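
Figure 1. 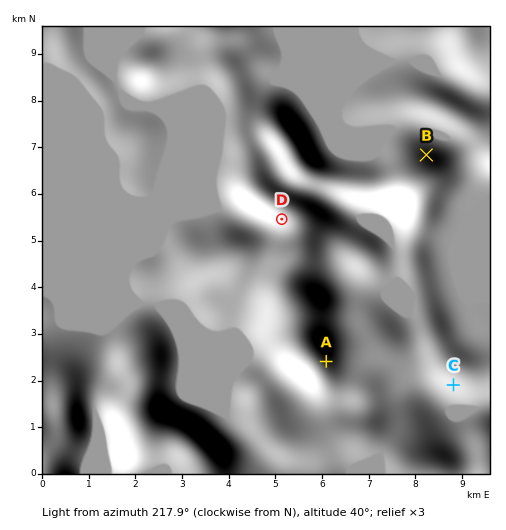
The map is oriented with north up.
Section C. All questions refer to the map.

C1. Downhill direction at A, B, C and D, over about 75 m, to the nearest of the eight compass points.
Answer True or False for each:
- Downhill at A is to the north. False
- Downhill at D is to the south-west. True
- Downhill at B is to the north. True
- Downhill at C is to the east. False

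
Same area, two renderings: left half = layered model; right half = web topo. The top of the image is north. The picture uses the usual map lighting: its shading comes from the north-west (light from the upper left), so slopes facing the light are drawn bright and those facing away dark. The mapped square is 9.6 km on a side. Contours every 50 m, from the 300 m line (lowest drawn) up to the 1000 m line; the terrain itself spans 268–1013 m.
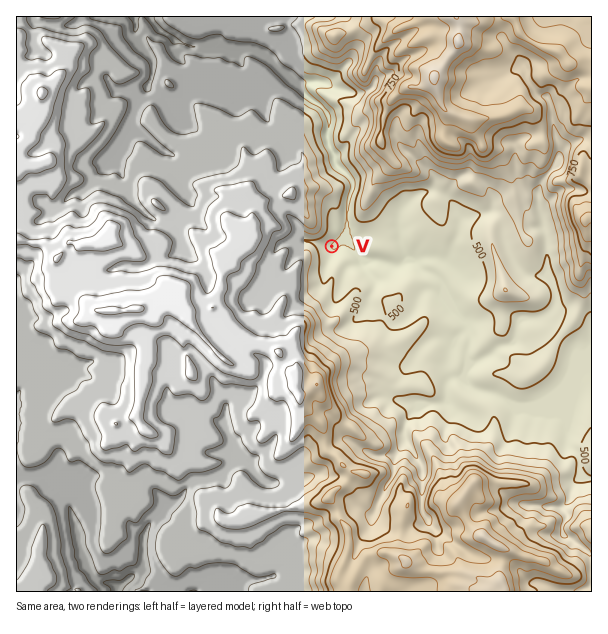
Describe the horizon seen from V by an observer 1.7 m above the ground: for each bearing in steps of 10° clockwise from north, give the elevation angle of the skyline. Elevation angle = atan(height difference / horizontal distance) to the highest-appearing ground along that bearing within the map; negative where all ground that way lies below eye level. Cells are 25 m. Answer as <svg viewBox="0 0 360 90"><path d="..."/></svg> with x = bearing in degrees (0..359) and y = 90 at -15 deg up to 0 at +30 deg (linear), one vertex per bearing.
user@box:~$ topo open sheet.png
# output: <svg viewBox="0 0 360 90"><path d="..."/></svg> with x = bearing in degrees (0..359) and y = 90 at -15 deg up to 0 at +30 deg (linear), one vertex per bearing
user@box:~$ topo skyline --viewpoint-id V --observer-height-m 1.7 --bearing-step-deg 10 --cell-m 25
<svg viewBox="0 0 360 90"><path d="M0 47l10 3 10-5 10-3 10 1 10 0 10 6 10 3 10-2 10 1 10 4 10-1 10-2 10-1 10-1 10-1 10-1 10-1 10-3 10-5 10-5 10 1 10 1 10-2 10-4 10-1 10 3 10-5 10 0 10 2 10 4 10-9 10-3 10 6 10 11 10 5"/></svg>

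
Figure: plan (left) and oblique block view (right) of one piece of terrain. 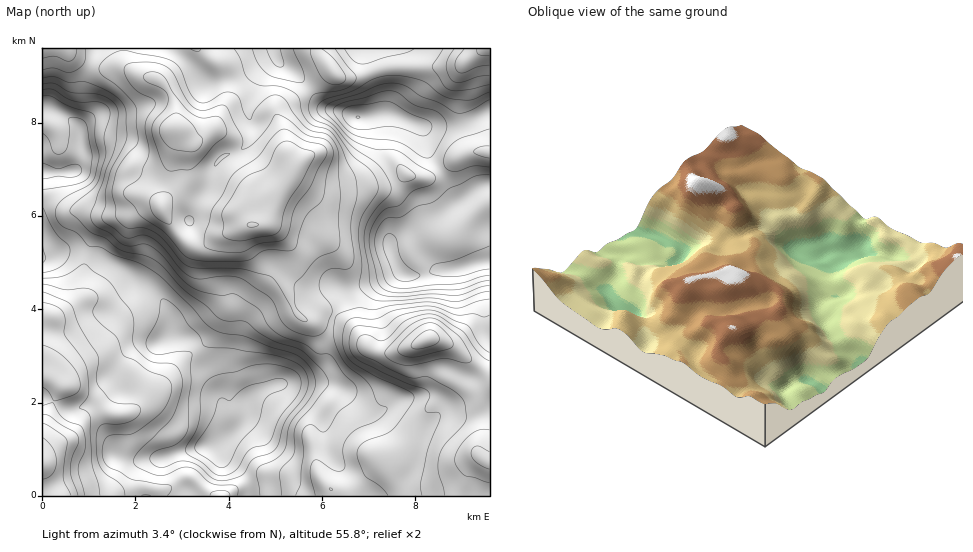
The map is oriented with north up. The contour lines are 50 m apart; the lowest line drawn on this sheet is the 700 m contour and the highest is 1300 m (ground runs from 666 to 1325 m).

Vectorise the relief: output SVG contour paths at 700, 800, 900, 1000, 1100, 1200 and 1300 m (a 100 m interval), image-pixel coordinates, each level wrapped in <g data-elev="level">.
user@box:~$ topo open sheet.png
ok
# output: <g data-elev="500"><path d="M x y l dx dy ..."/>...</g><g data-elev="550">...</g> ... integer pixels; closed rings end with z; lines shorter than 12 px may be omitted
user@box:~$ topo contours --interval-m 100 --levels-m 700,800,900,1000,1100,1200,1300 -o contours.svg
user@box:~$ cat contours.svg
<g data-elev="700"><path d="M220 468l-22-15-3-5 1-5 16-25 7-19 3-1 8 2 12-11 11-5 24-6 8 2 2 3-1 4-19 10-4 6-3 14-3 7-17 19-11 21-4 3z"/></g><g data-elev="800"><path d="M218 480l-7-3-12-11-8-4-12-1-13 6-6 0-6-2-4-5 1-4 4-4 18-6 7-5 6-7 3-9-1-23 3-19 1-30-9-2-27 3-7-3-3-6 1-7 11-19 2-17 3-3 7 3 9 8 9 15 11 11 6 10 27 2 49 9 18 8 5 4 3 7 1 9-2 8-21 28-6 22-3 6-6 4-17 6-8 13-4 4-14 4z"/><path d="M489 275l-32 9-26 1-24 3-13-1-6-3-3-4-9-28-1-10 2-13 9-10 16-2 15-11 16-4 16-13 24-12 16-2"/><path d="M43 207l11 24 14 14 2 5-2 9-6 7-9 4-10 3"/><path d="M423 157l-16-11-10-4-32-4-12-4-8-6-9-12-3-4 1-4 11-6 20-4 17-6 8-1 8 2 18 13 21 6 9 9 0 9-14 26-3 2z"/><path d="M43 133l6 7 5 12 4 2 3 0 5-4 2-6 2-13-1-12 4-2 8 2 4 2 2 5 5 30-2 17-5 7-12 5-30 4"/></g><g data-elev="900"><path d="M167 495l4-4 0-5-41-7-23-14-4-6-1-8 2-9 4-6 26-3 27-20 6-9 4-10 1-7-2-6-6-5-15-5-13-10-13-6-7-18-16-14-7-8 0-5 5-12-4-7-9-3-20 2-22-6"/><path d="M230 495l-2-3-7-2-9 2-2 3"/><path d="M489 285l-8 2-17 7-8 2-25-2-40 3-10-2-7-5-4-8-6-39 1-11 2-9 5-9 17-20 2-4 0-5-6-12-6-8-27-19-18-20-15-11-2-6 2-6 6-3 28-9 22-13 13-2 15 0 18 4 7 4 14 11 11 4 18 1 18-8"/><path d="M402 182l9-2 4-2 1-2-8-8-8-3-3 3 0 5 2 6z"/><path d="M489 146l-9 1-6 4 3 4 12 3"/><path d="M43 90l10 0 14 8 9 4 25 0 6 4 3 4 0 7-6 19 2 20-7 24-6 9-21 17-2 5 2 3 18 18 16 6 13 11 9 3 17 4 12 6 27 28 22 15 13 13 8 3 19 1 12 10 13 8 29 10 19 17 7 8 2 6 0 5-17 22-12 12-3 7-2 7 0 19-14 19 2 23"/><path d="M280 49l4 15-1 2-2 1-4-1-4-3-7-14"/><path d="M414 49l-10 4-42 11-9-4-9-11"/></g><g data-elev="1000"><path d="M100 495l-2-11-6-21-2-46-3-5-8-4 9-14-2-27-4-9-18-24 1-15-3-8-7-5-12-4"/><path d="M489 299l-11 2-20 7-30-6-35 3-19 5-16-2-16 4-6 4-2 10 0 10 2 9 5 12 7 10 20 16 9 20 9 4 1 2-2 5-7 6-22 9-9 9-4 10 2 17-3 5-7 1-16-10-3-1-3 1-2 5-1 7 5 22"/><path d="M43 78l10-1 15 5 14-1 7 2 24 11 7 6 5 7 1 6 1 25-18 37-4 16 1 14-4 12 2 5 21 16 5 0 13-3 10 4 12 10 16 21 11 7 9 2 28-3 14 3 28 19 3 6 7 15 7 9 15 6 9 2 6 0 8-6 6-19-2-7-10-14-1-6 2-7 4-5 5-3 18 0 4-3 1-4 1-8-3-29 6-28-1-19-21-41-7-7-15-4-6-5-5-8-2-13-3-5-15-8-21-1-11-5-5-7-5-15-6-10"/><path d="M311 49l1 9 11 21 9 5 10-1 4-4-3-7-10-14-11-9"/><path d="M454 49l-6 9-2 7 2 8 4 8 8 1 19-6 10 0"/></g><g data-elev="1100"><path d="M78 495l-6-17-2-8 2-13 6-14 0-7-4-4-13-7-11-9-7-2"/><path d="M489 352l-10-8-12-19-35-15-10 0-20 5-7 3-12 10-24-2-5 1-2 3-3 8 0 8 3 7 3 5 31 16 23 10 17 6 3 3 1 3-5 11 0 3 3 2 9 0 3 2-1 7-12 32-6 31 1 11"/><path d="M201 261l43 0 7-2 14-9 24 1 6-2 10-31 5-7 10-8 3-5 4-25 6-17-1-8-6-8-20-5-17-15-12-6-2 1-8 13-11 13-8 7-6 1 0-12-16-31-6-1-15 5-8-1-10-8-13-26-7-8-15-5-23 2-4 2-1 4 5 12 7 9 16 8 3 4 0 4-8 10-2 7 4 25-1 9-8 19-15 11-1 4 0 4 10 10 6 9 24 17 20 23 7 4z"/><path d="M187 225l-2-3 0-4 2-2 4 0 3 3-1 5-2 2z"/><path d="M215 166l-1-1 1-3 5-6 5-2 5 0z"/><path d="M43 58l11-2 12 5 5 0 4-4 2-8"/><path d="M477 49l2 5 10 2"/></g><g data-elev="1200"><path d="M43 479l5-2 5-4 3-11-3-13-10-11"/><path d="M489 430l-10 0-9 5-11 13-4 11 2 7 7 9 25 8"/><path d="M402 365l10 0 32-7 23 5 4-1 1-3-7-14-7-9-19-16-11-2-10 3-9 5-24 25 0 3 3 4z"/><path d="M231 240l13 1 28-6 7-3 8-27 16-26 11-22 0-5-12-4-12-6-7 0-7 6-9 19-18 8-7 5-20 33 2 12-1 10z"/><path d="M185 151l7 1 5-2 4-5 1-6-13-18-9-7-6-1-12 10-2 5 0 6 4 8 6 5z"/></g><g data-elev="1300"><path d="M413 348l9 1 13-4 4-5-1-4-6-6-7 1-12 10-2 5z"/></g>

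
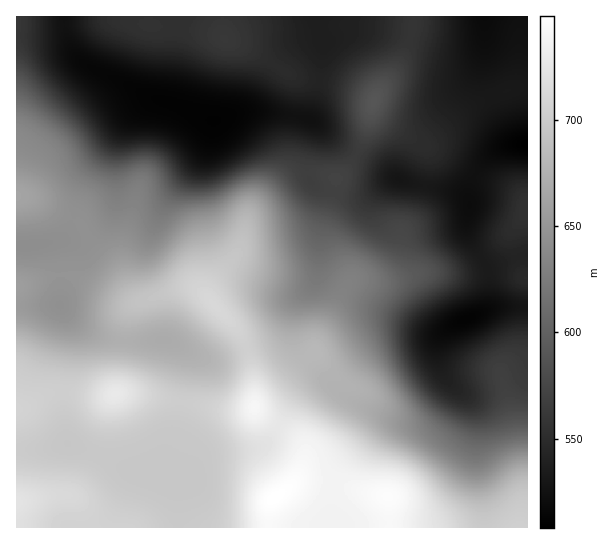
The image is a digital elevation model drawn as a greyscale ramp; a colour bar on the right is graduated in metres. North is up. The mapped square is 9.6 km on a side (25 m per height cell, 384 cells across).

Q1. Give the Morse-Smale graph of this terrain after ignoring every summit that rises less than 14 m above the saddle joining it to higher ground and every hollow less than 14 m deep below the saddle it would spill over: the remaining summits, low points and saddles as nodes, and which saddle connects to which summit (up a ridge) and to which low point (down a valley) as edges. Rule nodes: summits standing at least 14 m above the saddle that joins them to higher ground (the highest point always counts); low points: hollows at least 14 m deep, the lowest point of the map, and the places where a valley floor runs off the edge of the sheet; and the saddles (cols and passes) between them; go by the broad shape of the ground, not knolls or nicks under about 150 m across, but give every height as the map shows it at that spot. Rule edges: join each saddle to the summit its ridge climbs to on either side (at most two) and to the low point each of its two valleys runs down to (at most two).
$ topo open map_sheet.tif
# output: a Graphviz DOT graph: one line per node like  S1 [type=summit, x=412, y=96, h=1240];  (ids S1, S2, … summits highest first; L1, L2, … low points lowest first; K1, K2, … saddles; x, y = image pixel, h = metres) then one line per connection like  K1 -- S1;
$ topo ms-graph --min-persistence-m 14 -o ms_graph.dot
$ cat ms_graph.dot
graph terrain {
  S1 [type=summit, x=275, y=498, h=749];
  S2 [type=summit, x=115, y=394, h=728];
  S3 [type=summit, x=18, y=502, h=723];
  S4 [type=summit, x=18, y=197, h=664];
  S5 [type=summit, x=374, y=102, h=589];
  S6 [type=summit, x=225, y=38, h=561];
  S7 [type=summit, x=525, y=211, h=554];
  L1 [type=low, x=526, y=143, h=508];
  L2 [type=low, x=211, y=119, h=511];
  L3 [type=low, x=467, y=319, h=512];
  K1 [type=saddle, x=182, y=402, h=701];
  K2 [type=saddle, x=17, y=450, h=699];
  K3 [type=saddle, x=74, y=221, h=644];
  K4 [type=saddle, x=357, y=154, h=564];
  K5 [type=saddle, x=319, y=81, h=542];
  K6 [type=saddle, x=482, y=261, h=534];
  K7 [type=saddle, x=294, y=117, h=525];
  K8 [type=saddle, x=475, y=175, h=524];
  K1 -- S1;
  K1 -- S2;
  K1 -- L1;
  K2 -- S2;
  K2 -- S3;
  K2 -- L1;
  K3 -- S1;
  K3 -- S4;
  K3 -- L1;
  K3 -- L2;
  K4 -- S1;
  K4 -- S5;
  K4 -- L1;
  K4 -- L2;
  K5 -- S5;
  K5 -- S6;
  K5 -- L2;
  K6 -- S1;
  K6 -- S7;
  K6 -- L1;
  K6 -- L3;
  K7 -- S1;
  K7 -- S6;
  K7 -- L2;
  K8 -- S5;
  K8 -- S7;
  K8 -- L1;
}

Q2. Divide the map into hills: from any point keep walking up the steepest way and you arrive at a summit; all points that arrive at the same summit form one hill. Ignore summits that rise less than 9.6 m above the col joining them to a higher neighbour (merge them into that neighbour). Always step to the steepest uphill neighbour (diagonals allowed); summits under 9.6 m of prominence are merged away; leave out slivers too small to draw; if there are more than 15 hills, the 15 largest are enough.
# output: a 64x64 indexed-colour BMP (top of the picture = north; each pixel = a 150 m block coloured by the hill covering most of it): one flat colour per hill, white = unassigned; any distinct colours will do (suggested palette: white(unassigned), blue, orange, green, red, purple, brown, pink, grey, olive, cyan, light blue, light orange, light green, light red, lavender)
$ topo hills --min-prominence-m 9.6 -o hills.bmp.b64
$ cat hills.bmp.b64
<image width="64" height="64" href="data:image/bmp;base64,Qk12CAAAAAAAAHYAAAAoAAAAQAAAAEAAAAABAAQAAAAAAAAIAAATCwAAEwsAABAAAAAAAAAA////ALR3HwAOf/8ALKAsACgn1gC9Z5QAS1aMAMJ34wB/f38AIr28AM++FwDox64AeLv/AIrfmACWmP8A1bDFAHd3d3d3d3d3d3cRERERERERERERERERERERERERERERd3d3d3d3d3d3dxERERERERERERERERERERERERERERF3d3d3d3d3d3d3EREREREREREREREREREREREREREREXd3d3d3d3d3d3cRERERERERERERERERERERERERERERd3d3d3d3d3d3dxERERERERERERERERERERERERERERF3d3d3d3d3d3d3EREREREREREREREREREREREREREREXd3d3d3d3d3c2ZmERERERERERERERERERERERERERERd3d3d3d3czMzZmYRERERERERERERERERERERERERERF3d3d3d3czMzM2ZmEREREREREREREREREREREREREREXd3d3dzMzMzMzZmZmYRERERERERERERERERERERERERMzMzMzMzMzMzNmZmZmZmYREREREREREREREREREREREzMzMzMzMzMzMzZmZmZmZmERERERERERERERERERERETMzMzMzMzMzMzNmZmZmZmZhERERERERERERERERERERMzMzMzMzMzMzM2ZmZmZmZmEREREREREREREREREREREzMzMzMzMzMzMzNmZmZmZmZhERERERERERERERERERETMzMzMzMzMzMzM2ZmZmZmZmERERERERERERERERERERMzMzMzMzMzMzMzZmZmZmZmZhEREREREREREREREREREzMzMzMzMzMzMzNmZmZmZmZmYRERERERERERERERERETMzMzMzMzMzMzM2ZmZmZmZmZmYRERERERERERERERERMzMzMzMzMzMzMzZmZmZmZmZmZhEREREREREREREREREzMzMzMzMzMzMzNmZmZmZmZmZhERERERERERERERERETMzMzMzMzMzMzM2YRFmZmZmZhERERERERERERERERERMzMzMzMzMzMzMzEREREWZmZhEREREREREREREREREREzMzMzMzMxEREREREREREWZmERERERERERERERERERETMzMzMxEREREREREREREREWYRERERERERERERERERERMzMzMxERERERERERERERERZhEREREREREREREREREREzMzMxEREREREREREREREREWERERERERERERERERERETMzMxERERERERERERERERERYRERERERERERERERGBEREREREREREREREREREREREREREREREREREREREREYiIgRERERERERERERERERERERERERERERERERERERERiIiBERERERERERERERERERERERERERERERERERERERGIiIEREREREREREREREREREREREREREREREREREREREYiIgRERERERERERERERERERERERERERERERERERERERiIiBERERERERERERERERERERERERERERERERERERERiIiIERERERERERERERERERERERERERERERERERERERGIiIhVURERERERERERERERERERERERERERERERERERGIiIiFVVVREREREREREREREREREREREREREREREREREYiIiIVVVVUREREREREREREREREREREREREREREREREYiIiIhVVVVRERERERERERERERERERERERERERERERERiIiIiFVVVVEREREREREREREREREREREREREREREREREYiIiIVVVVVRERERERERERERERERERERERERERERERERiIiIhVVVVVERERERERERERERERERERERERERERERERKIiIiFVVVVVRERERERERERERERERERERERERERERIiIoiIiIVVVVVVERERERERERERERERERERERERERIiIiIiiIiIhVVVVVVRERERERERERERERERERERERESIiIiIiIoiIiFVVVVVVERERERERERERERERERERERESIiIiIiIiiIiIVVVVVVVREREREREREREREREREREREiIiIiIiIiIoiIhVVVVVVVURERERERERERERERERERIiIiIiIiIiIiIoiFVVVVVVVRERERERERERERERERERIiIiIiIiIiIiIiIRVVVVVVVVURERERERERERERERERIiIiIiIiIiIiIiIhFVVVVVVVVRERERERERERERERERIiIiIiIiIiIiIiIhEVVVVVVVVVURERERFERBERERFEIiIiIiIiIiIiIiIiERVVVVVVVVVVERERREREREREREQiIiIiIiIiIiIiIiERFVVVVVVVVVVVFERERERERERERCIiIiIiIiIiIiIiIREVVVVVVVVVVUREREREREREREREQiIiIiIiIiIiIiIRERVVVVVVVVVURERERERERERERERCIiIiIiIiIiIiIhERFVVVVVVVVEREREREREREREREREIiIiIiIiIiIiIiEREVVVVVVUREREREREREREREREREQiIiIiIiIiIiIiIRERVVVVVURERERERERERERERERERCIiIiIiIiIiIiIRERFVVVVUREREREREREREREREREREIiIiIiIiIiIiIhEREVVVVVRERERERERERERERERERERCIiIiIiIiIRESERERVVERRERERERERERERERERERERBEiIiIiIRERERERERERERFEREREREREREREREREREREEREREREREREREREREREREUREREREREREREREREREREQRERERERERERERERER"/>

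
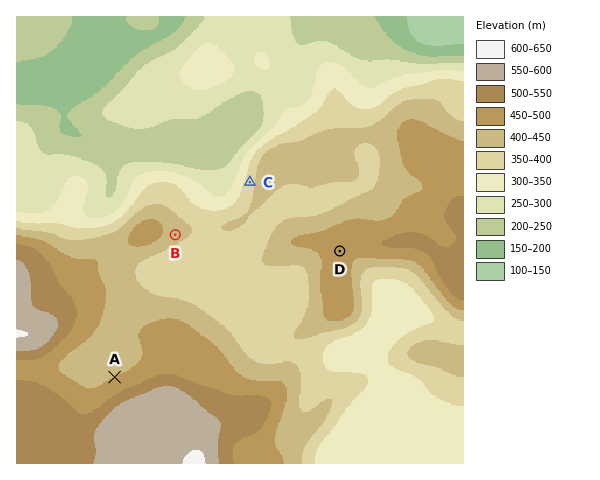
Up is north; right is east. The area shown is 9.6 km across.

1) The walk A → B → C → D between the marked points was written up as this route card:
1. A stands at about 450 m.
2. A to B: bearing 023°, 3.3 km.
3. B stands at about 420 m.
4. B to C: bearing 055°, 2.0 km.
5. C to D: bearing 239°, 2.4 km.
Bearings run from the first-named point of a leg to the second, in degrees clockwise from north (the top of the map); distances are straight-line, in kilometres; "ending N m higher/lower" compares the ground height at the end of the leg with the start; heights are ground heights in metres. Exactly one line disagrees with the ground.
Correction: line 5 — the bearing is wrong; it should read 127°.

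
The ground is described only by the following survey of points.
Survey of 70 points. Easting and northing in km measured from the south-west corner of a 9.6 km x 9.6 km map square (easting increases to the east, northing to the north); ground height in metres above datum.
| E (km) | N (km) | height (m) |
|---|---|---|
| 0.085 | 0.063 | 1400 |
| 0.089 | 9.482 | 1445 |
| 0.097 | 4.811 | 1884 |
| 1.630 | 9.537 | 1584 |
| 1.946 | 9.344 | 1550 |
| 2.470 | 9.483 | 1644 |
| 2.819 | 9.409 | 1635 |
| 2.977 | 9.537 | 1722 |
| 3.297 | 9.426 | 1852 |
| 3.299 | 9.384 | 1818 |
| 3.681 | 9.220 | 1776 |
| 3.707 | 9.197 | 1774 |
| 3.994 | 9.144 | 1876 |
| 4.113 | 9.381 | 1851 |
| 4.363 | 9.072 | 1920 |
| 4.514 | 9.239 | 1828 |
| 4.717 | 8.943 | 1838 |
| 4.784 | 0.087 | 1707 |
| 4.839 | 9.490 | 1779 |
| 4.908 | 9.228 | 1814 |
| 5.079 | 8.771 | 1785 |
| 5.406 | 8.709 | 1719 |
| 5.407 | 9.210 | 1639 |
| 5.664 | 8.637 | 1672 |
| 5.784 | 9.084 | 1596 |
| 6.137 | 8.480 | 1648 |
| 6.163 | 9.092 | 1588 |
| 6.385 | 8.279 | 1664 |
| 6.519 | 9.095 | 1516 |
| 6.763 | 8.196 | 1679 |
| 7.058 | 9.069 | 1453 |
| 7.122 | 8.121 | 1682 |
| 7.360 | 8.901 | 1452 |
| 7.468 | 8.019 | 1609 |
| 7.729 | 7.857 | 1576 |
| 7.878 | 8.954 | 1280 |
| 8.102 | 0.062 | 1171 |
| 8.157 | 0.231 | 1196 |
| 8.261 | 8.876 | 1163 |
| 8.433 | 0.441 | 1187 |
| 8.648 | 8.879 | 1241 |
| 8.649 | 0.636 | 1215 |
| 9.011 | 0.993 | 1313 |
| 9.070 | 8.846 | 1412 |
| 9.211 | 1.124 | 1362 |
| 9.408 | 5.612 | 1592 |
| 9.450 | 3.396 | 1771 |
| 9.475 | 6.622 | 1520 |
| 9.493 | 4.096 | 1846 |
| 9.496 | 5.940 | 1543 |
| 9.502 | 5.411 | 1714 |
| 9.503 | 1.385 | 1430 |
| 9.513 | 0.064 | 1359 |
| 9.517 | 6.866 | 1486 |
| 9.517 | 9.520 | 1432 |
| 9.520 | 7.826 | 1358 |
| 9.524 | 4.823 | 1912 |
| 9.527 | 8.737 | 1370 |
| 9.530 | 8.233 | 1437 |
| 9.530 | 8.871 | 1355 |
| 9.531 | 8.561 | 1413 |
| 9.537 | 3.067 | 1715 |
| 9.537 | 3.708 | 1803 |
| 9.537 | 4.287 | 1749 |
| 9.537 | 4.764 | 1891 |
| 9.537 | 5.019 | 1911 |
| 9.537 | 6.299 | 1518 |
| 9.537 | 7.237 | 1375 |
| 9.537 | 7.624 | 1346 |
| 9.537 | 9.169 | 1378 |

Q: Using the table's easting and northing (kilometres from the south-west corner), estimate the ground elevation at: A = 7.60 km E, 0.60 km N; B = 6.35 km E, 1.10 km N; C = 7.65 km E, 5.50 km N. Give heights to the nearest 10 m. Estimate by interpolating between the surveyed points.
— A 1280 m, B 1790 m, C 1880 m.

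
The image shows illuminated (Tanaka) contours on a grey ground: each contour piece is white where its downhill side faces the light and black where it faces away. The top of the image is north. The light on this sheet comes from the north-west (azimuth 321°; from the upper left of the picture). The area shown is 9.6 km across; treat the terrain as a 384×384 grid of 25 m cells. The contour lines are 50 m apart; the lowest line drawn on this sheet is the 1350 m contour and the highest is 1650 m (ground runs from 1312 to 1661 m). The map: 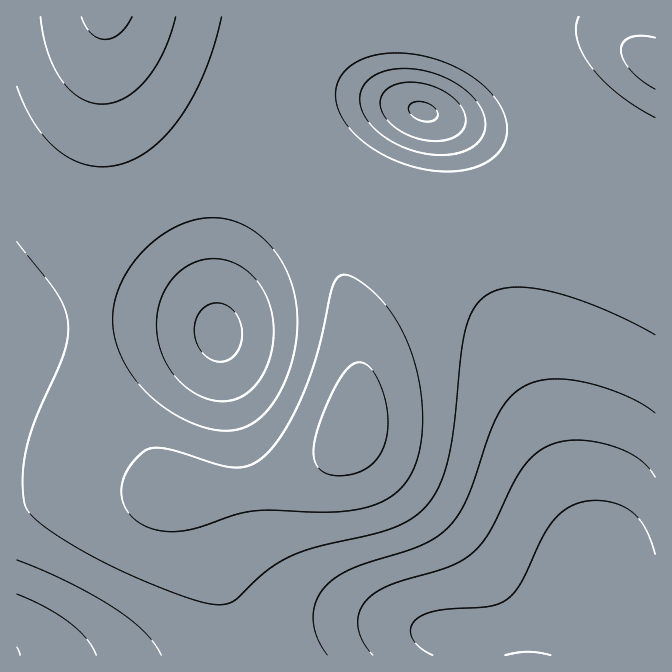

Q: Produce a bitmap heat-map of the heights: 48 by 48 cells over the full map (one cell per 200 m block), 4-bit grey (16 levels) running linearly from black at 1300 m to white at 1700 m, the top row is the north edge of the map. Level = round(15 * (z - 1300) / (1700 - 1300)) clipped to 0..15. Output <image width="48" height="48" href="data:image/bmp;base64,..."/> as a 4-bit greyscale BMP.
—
<image width="48" height="48" href="data:image/bmp;base64,Qk32BAAAAAAAAHYAAAAoAAAAMAAAADAAAAABAAQAAAAAAIAEAAATCwAAEwsAABAAAAAAAAAAAAAAABEREQAiIiIAMzMzAERERABVVVUAZmZmAHd3dwCIiIgAmZmZAKqqqgC7u7sAzMzMAN3d3QDu7u4A////ACIzNERVZmd3d3d2ZVRDMiIiIiIiIhERESIzREVVZmd3d3dmZVQzIiERIiIiERERETM0RFVWZnd3d3dmZUQzIiIiIiIhERERETNERVZmd3d3d3dmZUQzMiIiIiIhEREREURFVWZ3d4iIh3d2ZVRDMzIiIiIhEREAEUVVZmd3iIiIiHd2ZlVERDMzMiIhEREAEVZmZ3eIiIiIiId3ZmVVVERDMyIiEREREWZ3d4iImZmYiIiHd3ZmVVVEQzIiEREREnd3iImZmZmZmIiIiHd3ZmVUQzMiEREREneIiJmZmZmZmZmZiIiId3ZVRDMiIRERIniIiZmaqqqpmZmZmZmZiHdlVEMyIiESIniIiZmaqqqqqqqqqqqpmIdmVEMyIiIiI3iIiZmqqqqqqqqqu7uqqYh2VUQzIiIiM4iIiZmaqqqqqqqru7u7qZh2ZUQzMzMzNHiIiZmaqqqZmaqrvMy7qph3ZVRDMzMzRHiIiJmZmZmZmZqrvMzLupiHZVREQzNERHiIiImZmYiIiJmrvMzLupmHZlVERERERXiIiIiZiId3d4mavMzLupmHZlVURERVVXeIiIiIh3dmZ3iau8zLupmHdmVVVVVVVneIiIiId2ZVVneJq8zLupmHdmZVVVVWZnd4iIiHdmVVVWeJq7zLupmHdmZmZmZmZnd4iIh3ZlRERVZ5q7u7qpiHd2ZmZmZmd3d3iIh3ZVRERFZ4mru7qpiHd3ZmZmZ3d3d3iId2ZUQzRFZ4mru6qZiId3d3d3d3d3d3iId2ZUQzRFZ4mqqqqZiId3d3d3d3eHd3iId2ZURDRFZ4mqqqmZiId3d3d3d4iHd4iId2ZVRERVZ4maqpmYiIh3d3d3iIiHd4iIh3ZVREVWZ4maqZmYiIiHd4iIiIiHeIiIh3ZlVVVWeImZmZmIiIiIiIiIiIiHiIiIiHdmZVZneImZmZmIiIiIiIiIiIiIiIiIiId2ZmZ3iJmZmZiIiIiIiIiIiIiYiIiIiIh3d3d4iJmZmYiIiIiIiIiIiImYiIiIiIiId3eIiJmZmIiIiIiIiIiIiZmYiIiIiIiIiIiIiJmIiIiIiIiIiIiImZmYiImZmZmIiIiIiIiIiIiIiIiIiIiZmZmYiZmZmZmYiIiIiIiIiIiIiIiIiImZmZmYmZmZmZmZiIiIiIiIiIiHd3iIiZmZmZmZmZqqqpmZmIiIiIiIiIdmZmd4iZmZmZmZmaqqqqmZmYiIiIiIh2VURFZniZmZmZmZmqqqqqqZmYiIiIiIdlQzM0VniZmZmZmZqqu7u6qpmZiIiIiHZUMiI0VniZmZmZmZqru7u7qqmZiIiIiHZUMiI0V4iZmZmZqqq7vMy7uqmZmIiIiHZUMzRFeImZmZmaq6q7zMzLu6qZmIiIiHdlVVVniJmZmZmqvKu8zNzMu6qZmYiIiId3ZneImZmZmZqrzau8zd3cy6qZmYiIiIiIiIiJmZmZmZq7zKvM3d3cy7qpmZiIiIiIiJmZmZmZmaqru6vM3d3dy7qpmZiIiIiImZmZmZmZmZqqqg=="/>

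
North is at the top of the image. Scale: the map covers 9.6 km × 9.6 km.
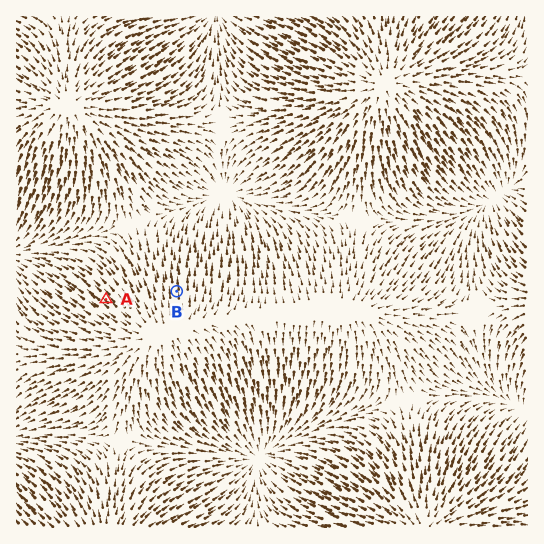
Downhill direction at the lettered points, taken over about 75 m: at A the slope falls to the NW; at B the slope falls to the N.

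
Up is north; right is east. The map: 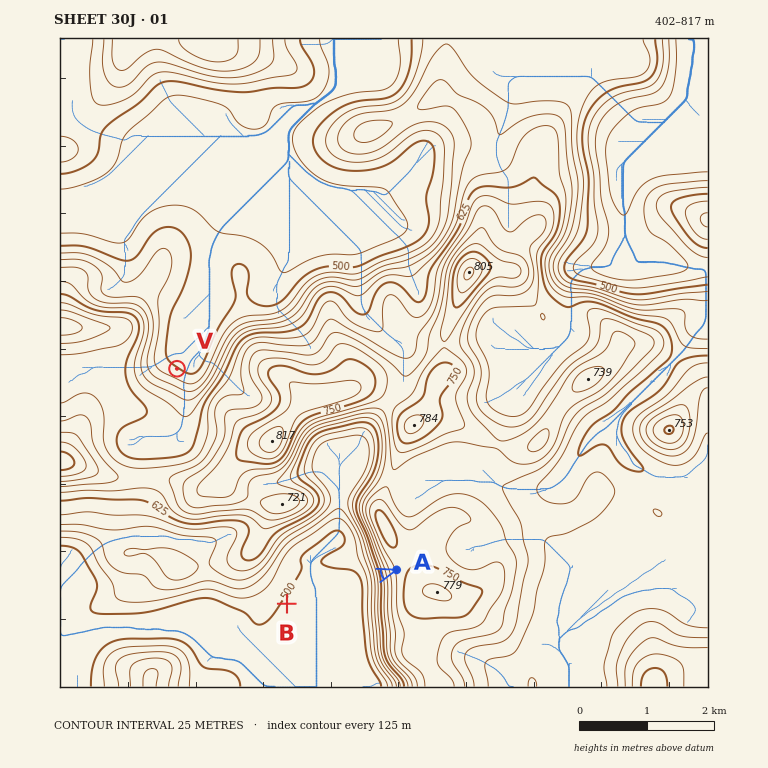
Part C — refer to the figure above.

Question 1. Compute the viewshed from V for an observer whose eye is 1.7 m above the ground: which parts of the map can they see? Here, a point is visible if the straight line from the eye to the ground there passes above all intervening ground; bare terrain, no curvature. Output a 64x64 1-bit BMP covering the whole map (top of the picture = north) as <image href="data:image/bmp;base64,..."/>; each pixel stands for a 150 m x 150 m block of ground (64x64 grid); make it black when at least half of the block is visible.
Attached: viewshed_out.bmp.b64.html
<image width="64" height="64" href="data:image/bmp;base64,Qk0+AgAAAAAAAD4AAAAoAAAAQAAAAEAAAAABAAEAAAAAAAACAAATCwAAEwsAAAIAAAAAAAAA////AAAAAAAAAAAAAAAAAAAAAAAAAAAAAAAAAAAAAAAAAAAAAAAAAAAAAAAAAAAAAAAAAAAAAAAAAAAAAAAAAAAAAAAAAAAAAAAAAAAAAAAAAAAAAAAAAAAAAAAAAAAAAAAAAAAAAAAAAAAAAAAAAAAAAAAAAAAAAAAAAAAAAAAAAAAAAAAAAAAAAAAAAAAAAAAAAAAAAAAAAAAAAAAAAAAAAAAAAAAAAAAAAAAAAAAAAAAAAAAAAAAAAAAAAAAAAAAAAAAAAAAAAAAAAAAAAAAAAAAAAAAAAAAAAAAAAAAABgAAAAAAAAAPAAAAAAAAAP8AAAAAAAAB/4AAAAAAAAH/4AAAAAAAAf/gAAAAAAAB/+AAAAAAAAH/wAAAAAAAAf+AAAAAAAAAf4AAAAAAAAB/gAAAAAAAAH/AAAAAAAAAf8AAAAAAAAA/wAAAAAAAAB+AAAAAAAAAAwAAAAAAAAAAAAAAAAAAAAAAAAAAAAAAAAAAAAAAAAAAAAAAAAAAAAAAAAAAAAAAAAAAAAAAAAAAAAAAAAAAAAAAAAAAAAAAAEAeAAAAAAAAYH+AAAAAAABwf8AAAAAAAHB/4AAAAAAAeAA8AAAAAAB8AD8AAAAAAPwAHgAAAAAB/wAAAAAAAAP/gAAAAAAAD/8AAAAAAAAf/AAAAAAAAD/gAAAAAAAAfAAAAAAAAA=="/>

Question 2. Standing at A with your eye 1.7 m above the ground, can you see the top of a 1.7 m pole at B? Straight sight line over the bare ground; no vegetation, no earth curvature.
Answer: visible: true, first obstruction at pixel None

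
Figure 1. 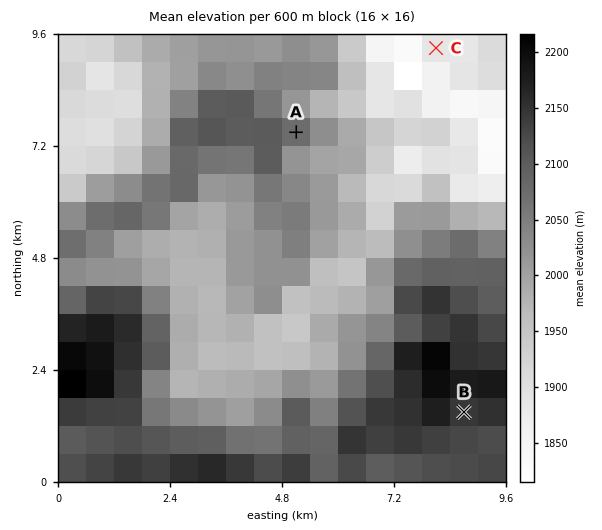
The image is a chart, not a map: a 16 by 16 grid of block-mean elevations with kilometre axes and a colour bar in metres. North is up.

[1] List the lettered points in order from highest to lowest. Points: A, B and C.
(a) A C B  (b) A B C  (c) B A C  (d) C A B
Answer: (c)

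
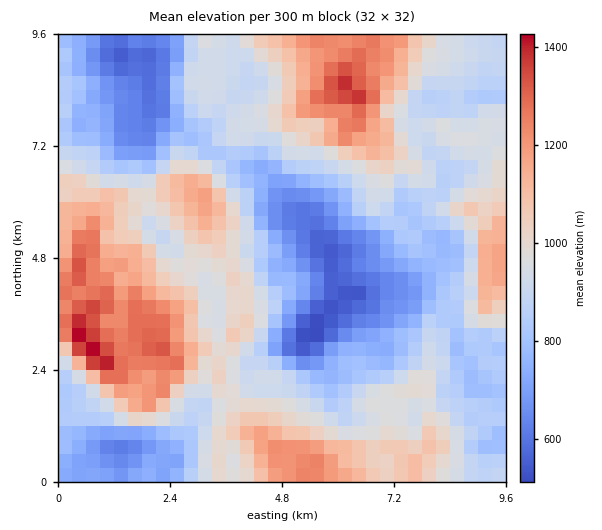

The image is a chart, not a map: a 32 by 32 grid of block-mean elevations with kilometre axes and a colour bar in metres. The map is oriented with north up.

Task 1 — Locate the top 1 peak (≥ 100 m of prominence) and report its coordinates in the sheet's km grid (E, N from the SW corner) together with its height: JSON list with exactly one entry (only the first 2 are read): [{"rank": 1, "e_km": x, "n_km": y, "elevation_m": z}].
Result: [{"rank": 1, "e_km": 0.79, "n_km": 2.66, "elevation_m": 1473}]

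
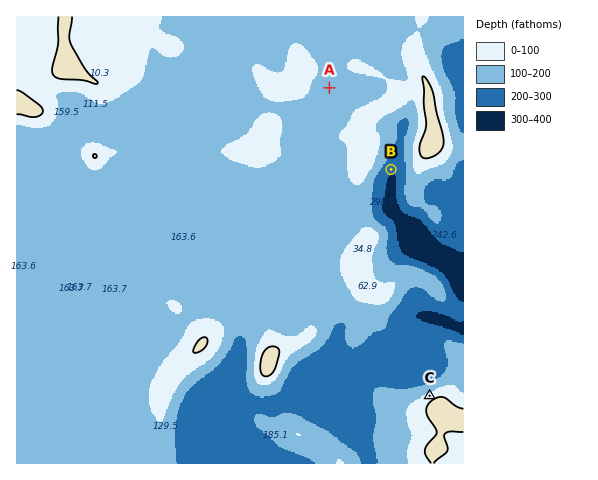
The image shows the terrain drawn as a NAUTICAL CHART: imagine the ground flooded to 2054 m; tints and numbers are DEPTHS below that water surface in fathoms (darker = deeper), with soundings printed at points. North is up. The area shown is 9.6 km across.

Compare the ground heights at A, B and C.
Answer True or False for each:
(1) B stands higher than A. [False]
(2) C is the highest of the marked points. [True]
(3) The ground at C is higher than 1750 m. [True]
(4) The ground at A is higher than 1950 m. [False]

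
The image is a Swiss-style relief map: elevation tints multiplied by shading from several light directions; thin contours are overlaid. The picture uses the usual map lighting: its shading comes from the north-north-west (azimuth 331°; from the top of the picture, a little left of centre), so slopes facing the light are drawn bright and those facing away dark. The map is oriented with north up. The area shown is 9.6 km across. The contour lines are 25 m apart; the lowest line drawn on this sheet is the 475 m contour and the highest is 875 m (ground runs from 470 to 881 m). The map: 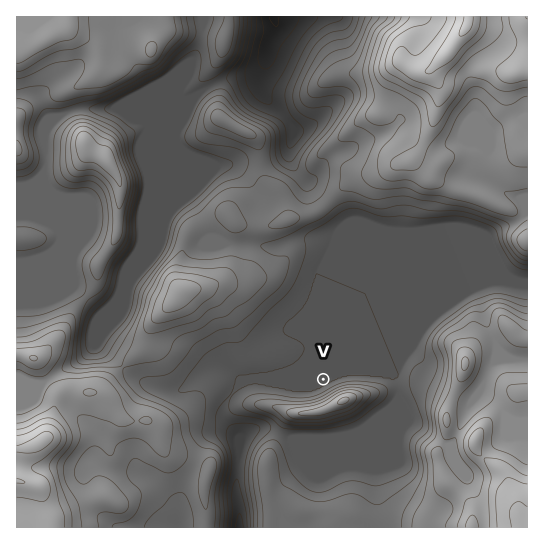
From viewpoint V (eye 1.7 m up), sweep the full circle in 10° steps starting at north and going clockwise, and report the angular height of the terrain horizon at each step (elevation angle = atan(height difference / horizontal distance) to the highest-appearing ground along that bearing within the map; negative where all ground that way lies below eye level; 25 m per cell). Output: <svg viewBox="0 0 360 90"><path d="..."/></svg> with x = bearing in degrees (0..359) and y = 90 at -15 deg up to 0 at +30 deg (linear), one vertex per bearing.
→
<svg viewBox="0 0 360 90"><path d="M0 58l10-1 10-2 10 1 10 1 10 1 10 0 10-2 10-3 10 0 10-3 10-10 10-8 10-4 10-2 10 0 10 2 10 2 10 2 10 2 10 3 10 2 10 4 10 4 10 4 10 4 10 0 10 1 10 1 10-2 10-1 10 0 10 1 10 1 10 1 10 0"/></svg>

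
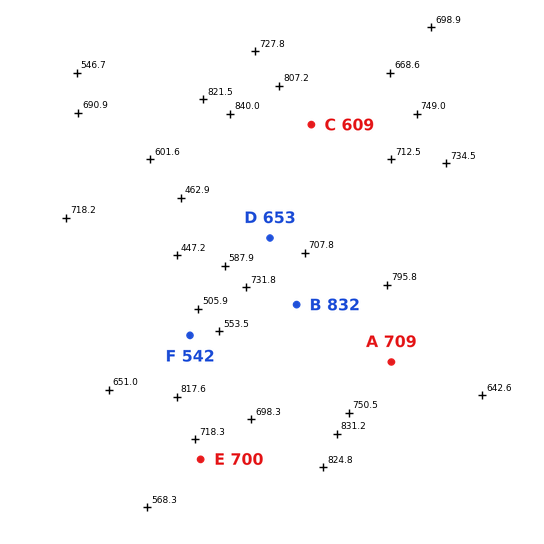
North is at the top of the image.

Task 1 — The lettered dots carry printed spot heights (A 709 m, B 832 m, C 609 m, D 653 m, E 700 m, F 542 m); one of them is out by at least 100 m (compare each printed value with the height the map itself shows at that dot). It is C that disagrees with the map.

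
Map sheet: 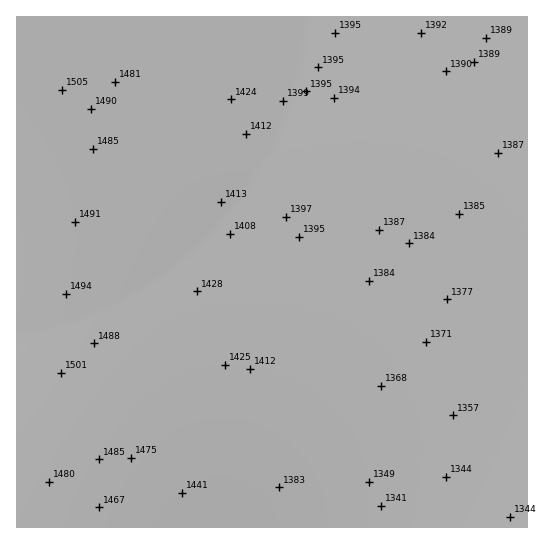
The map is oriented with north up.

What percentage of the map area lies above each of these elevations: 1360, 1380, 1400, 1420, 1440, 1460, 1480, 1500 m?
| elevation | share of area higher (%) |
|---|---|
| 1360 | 92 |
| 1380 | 80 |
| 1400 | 50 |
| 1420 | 41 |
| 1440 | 33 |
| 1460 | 26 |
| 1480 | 17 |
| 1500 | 6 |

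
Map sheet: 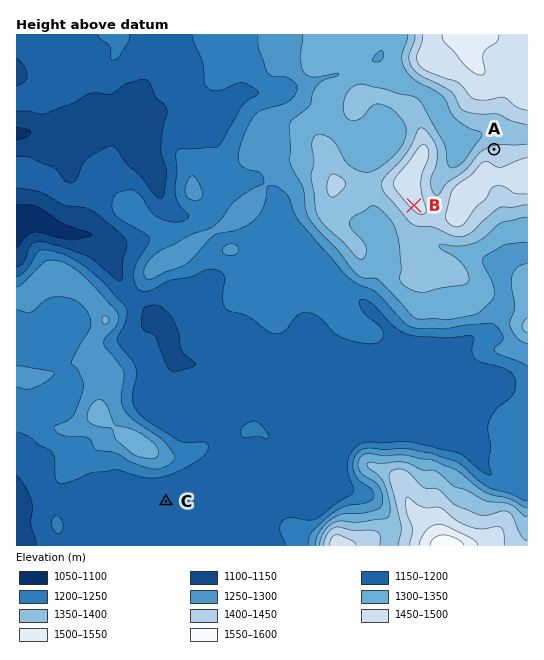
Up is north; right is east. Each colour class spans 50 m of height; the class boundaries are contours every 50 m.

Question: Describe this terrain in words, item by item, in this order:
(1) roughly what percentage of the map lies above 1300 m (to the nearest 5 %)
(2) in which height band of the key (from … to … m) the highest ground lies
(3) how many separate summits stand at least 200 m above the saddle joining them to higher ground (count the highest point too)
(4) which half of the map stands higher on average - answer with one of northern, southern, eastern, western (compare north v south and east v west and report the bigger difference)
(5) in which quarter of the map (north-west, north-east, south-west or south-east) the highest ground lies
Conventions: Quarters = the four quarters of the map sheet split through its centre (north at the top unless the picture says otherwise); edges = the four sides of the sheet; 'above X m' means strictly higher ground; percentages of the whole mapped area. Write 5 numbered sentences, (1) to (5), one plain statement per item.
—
(1) Ground above 1300 m makes up about 25 % of the sheet.
(2) Between 1550 and 1600 m: that is the band holding the highest ground.
(3) 2 summits rise at least 200 m above their surroundings.
(4) The eastern half stands higher on average than the western half.
(5) The highest ground is in the south-east quarter.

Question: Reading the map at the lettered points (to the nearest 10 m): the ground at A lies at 1410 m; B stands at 1460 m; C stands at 1170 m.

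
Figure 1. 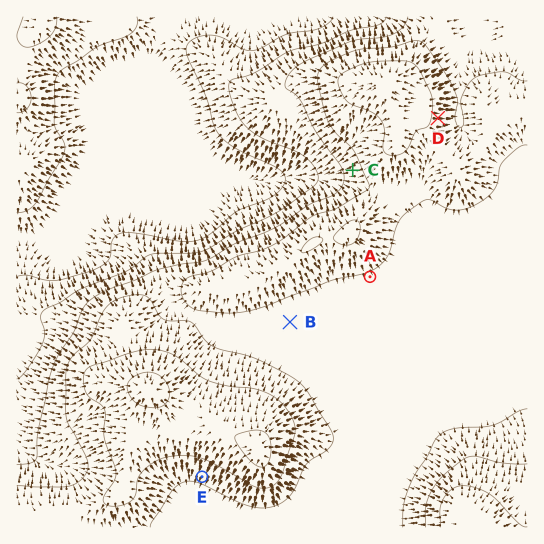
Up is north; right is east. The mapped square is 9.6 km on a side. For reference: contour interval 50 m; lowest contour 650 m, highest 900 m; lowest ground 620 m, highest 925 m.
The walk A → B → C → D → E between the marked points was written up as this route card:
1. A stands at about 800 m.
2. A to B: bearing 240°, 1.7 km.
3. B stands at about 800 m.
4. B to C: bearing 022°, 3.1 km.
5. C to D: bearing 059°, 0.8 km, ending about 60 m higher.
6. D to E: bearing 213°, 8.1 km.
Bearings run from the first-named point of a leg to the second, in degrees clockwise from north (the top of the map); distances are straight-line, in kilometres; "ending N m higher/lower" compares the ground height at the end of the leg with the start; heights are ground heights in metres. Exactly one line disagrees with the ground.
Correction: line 5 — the distance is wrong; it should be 1.9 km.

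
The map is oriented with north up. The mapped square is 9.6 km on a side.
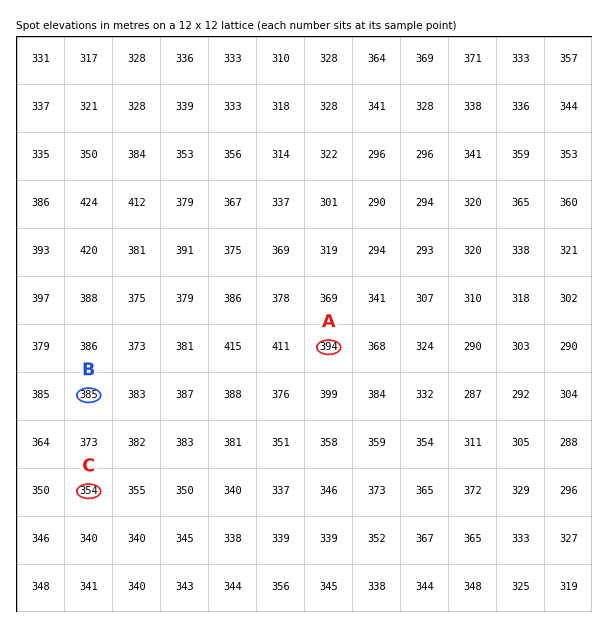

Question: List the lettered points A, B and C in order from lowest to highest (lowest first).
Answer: ["C", "B", "A"]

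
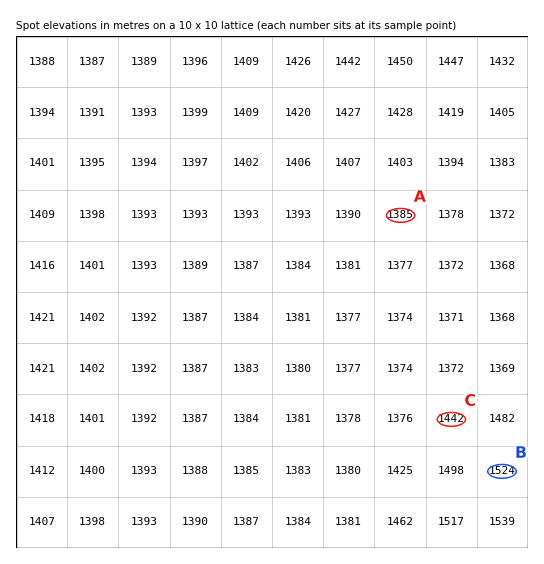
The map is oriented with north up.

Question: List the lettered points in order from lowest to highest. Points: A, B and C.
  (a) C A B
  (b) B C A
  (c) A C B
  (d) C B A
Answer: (c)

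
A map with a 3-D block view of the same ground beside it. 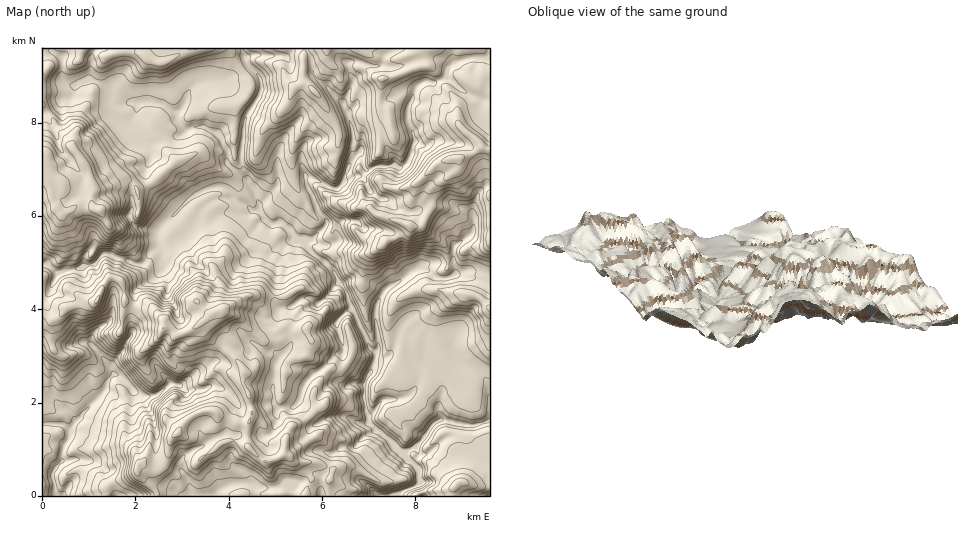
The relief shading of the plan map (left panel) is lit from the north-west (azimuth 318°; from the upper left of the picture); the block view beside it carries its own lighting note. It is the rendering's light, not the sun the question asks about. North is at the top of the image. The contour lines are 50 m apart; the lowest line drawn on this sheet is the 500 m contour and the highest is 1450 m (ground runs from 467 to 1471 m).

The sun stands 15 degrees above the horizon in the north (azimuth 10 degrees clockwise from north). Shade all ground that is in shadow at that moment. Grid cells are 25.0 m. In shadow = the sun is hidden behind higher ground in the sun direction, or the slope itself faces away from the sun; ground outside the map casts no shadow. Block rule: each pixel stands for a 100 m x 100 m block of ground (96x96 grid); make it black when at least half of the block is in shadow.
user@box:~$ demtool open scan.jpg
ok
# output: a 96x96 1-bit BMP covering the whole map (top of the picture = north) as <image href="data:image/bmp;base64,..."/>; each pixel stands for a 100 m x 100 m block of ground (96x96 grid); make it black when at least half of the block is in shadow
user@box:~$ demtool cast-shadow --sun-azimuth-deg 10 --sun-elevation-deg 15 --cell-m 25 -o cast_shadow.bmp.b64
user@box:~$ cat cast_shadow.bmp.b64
<image width="96" height="96" href="data:image/bmp;base64,Qk2+BAAAAAAAAD4AAAAoAAAAYAAAAGAAAAABAAEAAAAAAIAEAAATCwAAEwsAAAIAAAAAAAAA////AAAAAAAYQf8BwB+ACD/8fv8cAf8B4H/8AAf+AH8cAPxB8H/+CA//MCAGAHnz/P//AB4AeAACADJz////ABgAYAAAAAAP////gAAAwAAgA8AO/v//wAAAwAAmMOAOP/48AAABgAAH+OAPH/wAAAAOAAAACAAPh/gAPAAeYAAAAAAfw+AAfMA/EAAAAAAfwAAAMcB/gAAAAAAMGAAAAAD9wAAAAABADAAAAAH44AAAAABAAAAAAAHx8Bj8AABAMAAAcBPAMf74AAAAeAAAPHOAP/9AAAAAOAAAH+YAF+DwAD8AAAAAD8cABgD5DH8AADAwAAeADAD5jn/AAHAAAAfwAAD9n3/jAPAAAAD8AAD933//4eAAAABAAAD/z////8AAAPAAAAD/z///34AAg/gAAAD/7///7wAAw/AAAAD/////5gAA4AwAAAL/////8AAB8AQAAAf/////+YAD8AQAAAf//////4AACAAAAAfg//f//gAAGAAAAAeH/+P//AAAAAeAAMaf/+H//gIAAAeAAeb//+Dv/wwAAA+AA/7///Bjz5gAAI+AB///+D4AD/AAAJ+AB/9//DwAB/AAAh+YD/8f/j8AA+AABz+eP/8H/wcCAcAABz+///8H/wAAAAAAA/////8AOQAEAAAYAH////wAAQAMAAYfcH///vwAAwAAAAwH8P///wgAA4AAAAAD4P//fAAAA4AAAAAAAf//AABgA4AAAAAAA///gAZwQAAAAAAAA////k5/+AAAAAAAA/////7//AAAAAAAB///+P///zAAIAAAD////P////gAAAAAH////v////AAAAAAPc///v////AAAAAAJ+H//x////AAAAAAD/h//YH//+AAAAAAP/wf+8D+/+AAAAAB//8/9+D//8gAAAAD////7/D//B4AAAAMP//+D/D9/B8AAABcH//4D+zj+B8AAAD4H/+AD/xh+OHgAACAH/4AD/6AAHDwAAAAP/wCB/6AABD8ABwAPgB4B/4AABD/AB4AOAD8j/4AABD/wB4AcAH/3/wAAAH//B+AfgP/7/4AAAD//x+A/wOA5/4AAAAn/x+A/wMAc/4AAAAP/x+A/xAAMMIAAAAO/H8A/RcADAYAAAAEeN5g/Af4AAcAAAAAINxh4EP8AAcCAAAAAABx4AH8AA8GAAAAAIDzwBw4AAcMAAAAAYDxgBwwAAAAAAAAAYD5wBwwYfAAAAAAAAD5+BwA//AAAAAABgD9+DwBj+AAAAAAHgD8eDwBh8AAAAAD/wB+QDQBggAAAAAA/gA/4DABAAAAAAAAEBAf8GAAAACAAAAAABgD8EAAAAAAAA/AABgB8OAAAAAAAB/gAAgB8YYAAAAAAB/wAAQB44cBAAAAAD//AAEBx4//gAAHD///wAOAD6//4GAHn///4AOAHj//+MAvn///+AOAHjof+IA//////AfAHngD+AAH/////AfALHgAYAABz/8//g8AOP8gAAAAE/wH/xgAYf4AAPAIYPAB/x/4YfgAHP4IAAAAPh/4IeAACAw="/>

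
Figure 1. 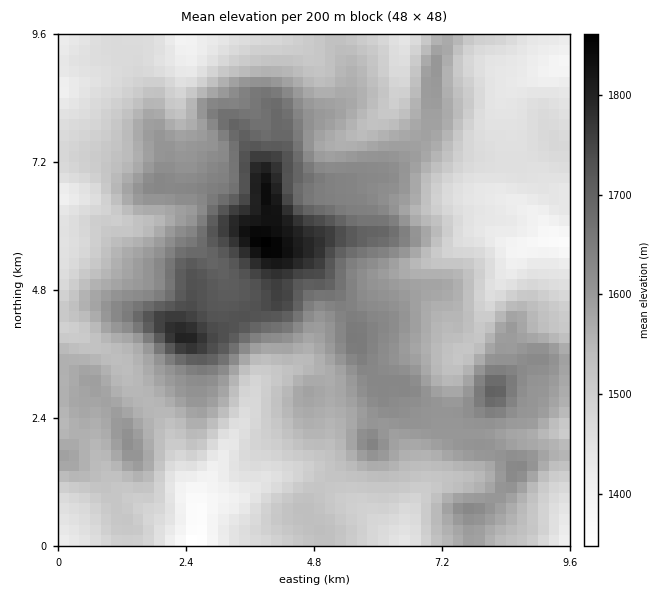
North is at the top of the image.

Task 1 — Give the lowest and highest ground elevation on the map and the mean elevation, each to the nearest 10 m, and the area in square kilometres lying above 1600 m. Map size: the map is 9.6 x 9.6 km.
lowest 1340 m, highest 1860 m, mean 1560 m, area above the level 27.5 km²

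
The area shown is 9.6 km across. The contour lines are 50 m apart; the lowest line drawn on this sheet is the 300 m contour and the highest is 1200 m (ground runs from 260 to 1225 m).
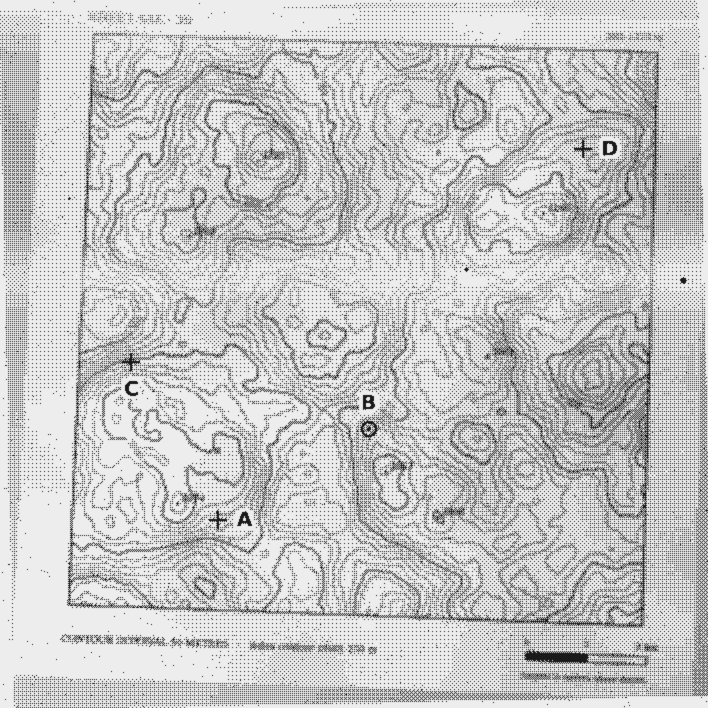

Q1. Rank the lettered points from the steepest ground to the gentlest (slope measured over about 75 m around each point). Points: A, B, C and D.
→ C B A D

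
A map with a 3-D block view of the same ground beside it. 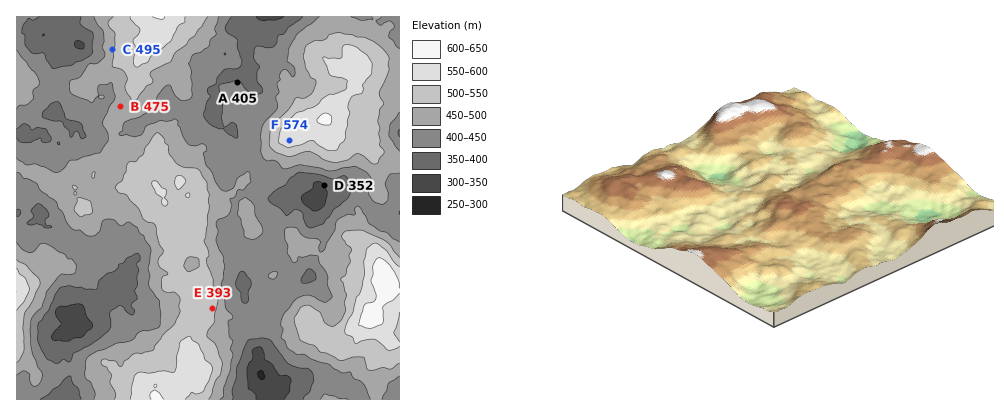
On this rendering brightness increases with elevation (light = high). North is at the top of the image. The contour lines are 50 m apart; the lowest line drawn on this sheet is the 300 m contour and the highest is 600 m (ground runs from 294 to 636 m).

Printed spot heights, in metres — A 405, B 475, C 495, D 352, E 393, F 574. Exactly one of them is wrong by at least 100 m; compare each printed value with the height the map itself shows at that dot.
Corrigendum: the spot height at E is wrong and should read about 518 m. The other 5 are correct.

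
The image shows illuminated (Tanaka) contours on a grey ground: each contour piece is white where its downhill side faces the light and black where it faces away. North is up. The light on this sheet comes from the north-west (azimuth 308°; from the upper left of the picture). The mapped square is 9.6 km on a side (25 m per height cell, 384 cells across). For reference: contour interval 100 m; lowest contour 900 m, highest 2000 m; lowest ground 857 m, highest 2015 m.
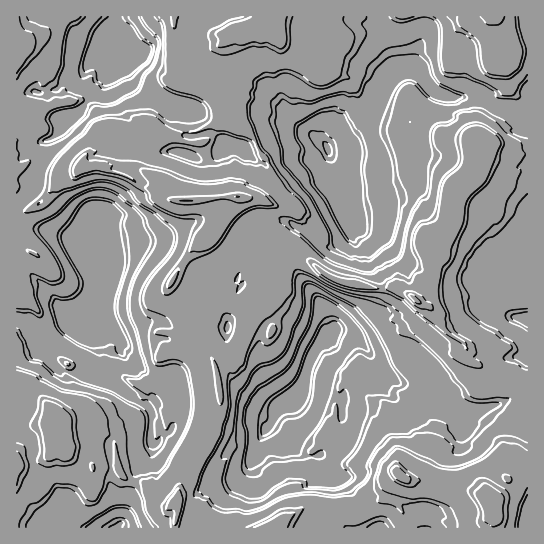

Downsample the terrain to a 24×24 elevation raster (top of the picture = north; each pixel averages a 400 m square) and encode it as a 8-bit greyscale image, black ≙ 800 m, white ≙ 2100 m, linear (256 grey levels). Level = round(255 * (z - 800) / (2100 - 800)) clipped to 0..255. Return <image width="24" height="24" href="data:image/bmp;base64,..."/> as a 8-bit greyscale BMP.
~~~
<image width="24" height="24" href="data:image/bmp;base64,Qk12BgAAAAAAADYEAAAoAAAAGAAAABgAAAABAAgAAAAAAEACAAATCwAAEwsAAAABAAAAAAAAAAAAAAEBAQACAgIAAwMDAAQEBAAFBQUABgYGAAcHBwAICAgACQkJAAoKCgALCwsADAwMAA0NDQAODg4ADw8PABAQEAAREREAEhISABMTEwAUFBQAFRUVABYWFgAXFxcAGBgYABkZGQAaGhoAGxsbABwcHAAdHR0AHh4eAB8fHwAgICAAISEhACIiIgAjIyMAJCQkACUlJQAmJiYAJycnACgoKAApKSkAKioqACsrKwAsLCwALS0tAC4uLgAvLy8AMDAwADExMQAyMjIAMzMzADQ0NAA1NTUANjY2ADc3NwA4ODgAOTk5ADo6OgA7OzsAPDw8AD09PQA+Pj4APz8/AEBAQABBQUEAQkJCAENDQwBEREQARUVFAEZGRgBHR0cASEhIAElJSQBKSkoAS0tLAExMTABNTU0ATk5OAE9PTwBQUFAAUVFRAFJSUgBTU1MAVFRUAFVVVQBWVlYAV1dXAFhYWABZWVkAWlpaAFtbWwBcXFwAXV1dAF5eXgBfX18AYGBgAGFhYQBiYmIAY2NjAGRkZABlZWUAZmZmAGdnZwBoaGgAaWlpAGpqagBra2sAbGxsAG1tbQBubm4Ab29vAHBwcABxcXEAcnJyAHNzcwB0dHQAdXV1AHZ2dgB3d3cAeHh4AHl5eQB6enoAe3t7AHx8fAB9fX0Afn5+AH9/fwCAgIAAgYGBAIKCggCDg4MAhISEAIWFhQCGhoYAh4eHAIiIiACJiYkAioqKAIuLiwCMjIwAjY2NAI6OjgCPj48AkJCQAJGRkQCSkpIAk5OTAJSUlACVlZUAlpaWAJeXlwCYmJgAmZmZAJqamgCbm5sAnJycAJ2dnQCenp4An5+fAKCgoAChoaEAoqKiAKOjowCkpKQApaWlAKampgCnp6cAqKioAKmpqQCqqqoAq6urAKysrACtra0Arq6uAK+vrwCwsLAAsbGxALKysgCzs7MAtLS0ALW1tQC2trYAt7e3ALi4uAC5ubkAurq6ALu7uwC8vLwAvb29AL6+vgC/v78AwMDAAMHBwQDCwsIAw8PDAMTExADFxcUAxsbGAMfHxwDIyMgAycnJAMrKygDLy8sAzMzMAM3NzQDOzs4Az8/PANDQ0ADR0dEA0tLSANPT0wDU1NQA1dXVANbW1gDX19cA2NjYANnZ2QDa2toA29vbANzc3ADd3d0A3t7eAN/f3wDg4OAA4eHhAOLi4gDj4+MA5OTkAOXl5QDm5uYA5+fnAOjo6ADp6ekA6urqAOvr6wDs7OwA7e3tAO7u7gDv7+8A8PDwAPHx8QDy8vIA8/PzAPT09AD19fUA9vb2APf39wD4+PgA+fn5APr6+gD7+/sA/Pz8AP39/QD+/v4A////AJJ+fHJUZZ23o5+cq8CqoqGcnaakvtTruqSRg5mAhKW8mX5paYuTjZOmvMLCyeDrx7KmpKaaj5KkmXZSTltcVmaW1tzIw87QzLPBwqWcg3KWo4JRNDpGU2KFtrmpnafDxqnGwaOZgWV+o5dYISs0UlZzho+XiY6nqabEtqKQdWl8m6NcJBAhP1Ble32Eg4WSoqOfinhkaHl8nKpxPyARNVFbYnl9hKChoohqYldWW4KJoamTaEwZLUpWYnx+n62kmWhYUUA7VJKho6OgiHQwEzBGc4Gatq+hh1pUMjE1aJCgo5qfnYlRGipgg523spuFbnZRODE8d6GjoqKioplmO2OGm8jPpoR9eHloWDM0bJ+2o6KfoqJ6mbezusTGn4CCgH97STAxVIGrrqOhoqKnn31zjavIsIV9fX5iNjAyUnCUwruhoKKTdElOZ6vJv5uDfX9tSTEzWYmvvsizo52OYTNCWpO6yKedgoKReFBYjsHR1NDVwKSAQDFIWnylybShkoSQrayuvMO5rK2toolTMTBMYHyWwMitm4OAoritqKKRj4eHkWlAIjBLZnyNrMm9n4BscZyioqOcm5OYhl81JzVUcnqPqsWzjX1zYXKEj42AgqGhfF1UQkxXbHp8hJWGf3ZtZFZPaICTnaKig3iAgXJfXnZgbH+Ukol8WzwxPXihoqOjnpefopBxWVhwm6fFt6CEYT0xMV2jpLi4s7ajop2Bc2x/o7PLw5eGbk4zR32oprTEyMGjopyHgYOGscnUuA=="/>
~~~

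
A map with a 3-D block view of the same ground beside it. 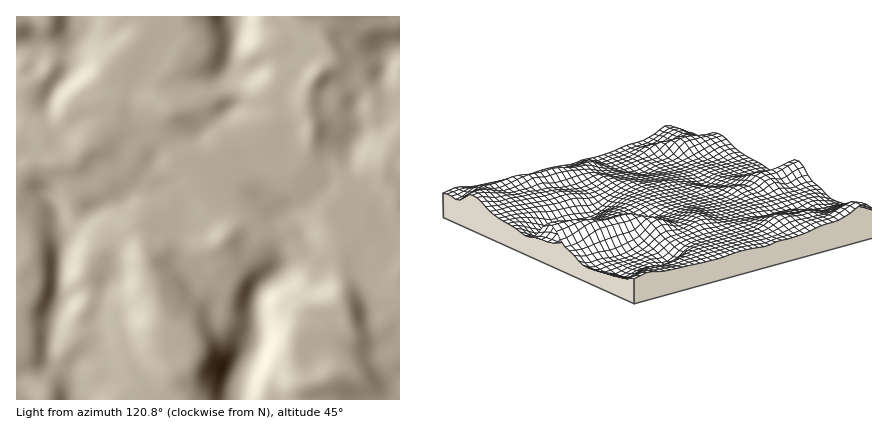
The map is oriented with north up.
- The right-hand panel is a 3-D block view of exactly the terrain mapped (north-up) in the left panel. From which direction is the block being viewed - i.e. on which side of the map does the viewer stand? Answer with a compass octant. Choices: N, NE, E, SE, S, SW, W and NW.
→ SE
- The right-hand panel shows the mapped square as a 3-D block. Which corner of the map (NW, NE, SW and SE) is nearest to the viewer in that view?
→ SE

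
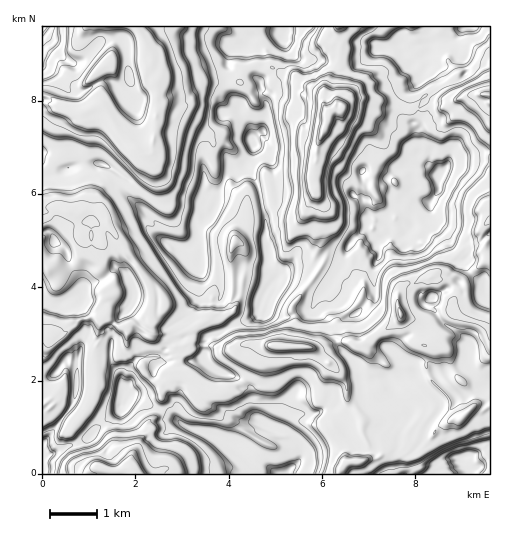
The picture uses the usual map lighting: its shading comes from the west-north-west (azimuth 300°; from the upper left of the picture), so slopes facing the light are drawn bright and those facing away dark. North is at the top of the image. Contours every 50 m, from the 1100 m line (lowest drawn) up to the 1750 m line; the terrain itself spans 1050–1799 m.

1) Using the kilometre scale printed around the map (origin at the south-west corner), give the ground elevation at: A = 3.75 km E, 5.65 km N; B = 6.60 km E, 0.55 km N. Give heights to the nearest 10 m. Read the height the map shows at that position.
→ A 1180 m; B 1430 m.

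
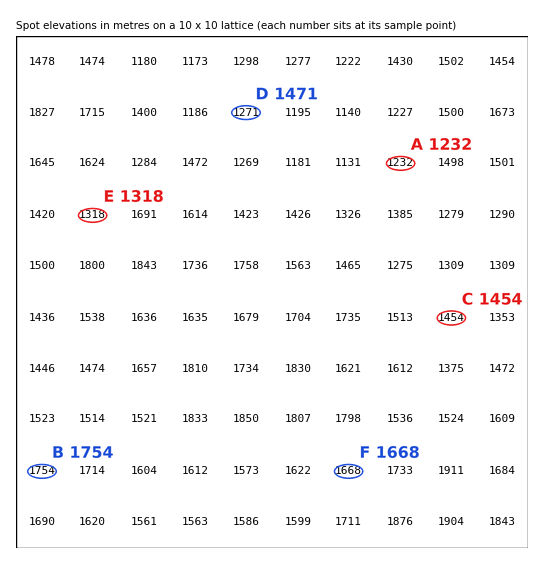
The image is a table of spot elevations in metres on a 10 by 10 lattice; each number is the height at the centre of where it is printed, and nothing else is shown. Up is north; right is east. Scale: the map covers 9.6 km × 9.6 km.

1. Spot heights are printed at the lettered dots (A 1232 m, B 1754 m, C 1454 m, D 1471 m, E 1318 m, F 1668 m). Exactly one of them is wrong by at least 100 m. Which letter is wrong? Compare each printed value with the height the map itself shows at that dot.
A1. D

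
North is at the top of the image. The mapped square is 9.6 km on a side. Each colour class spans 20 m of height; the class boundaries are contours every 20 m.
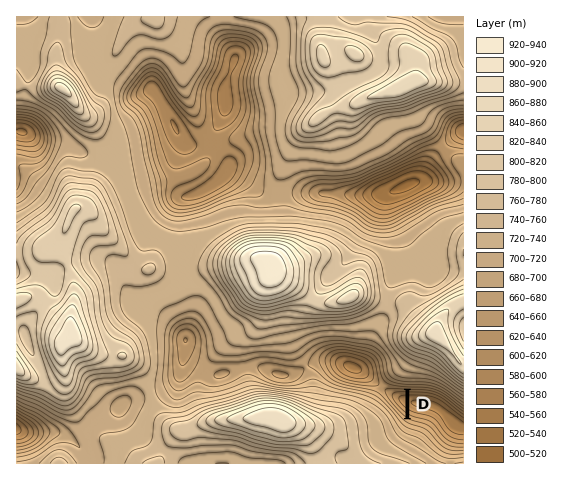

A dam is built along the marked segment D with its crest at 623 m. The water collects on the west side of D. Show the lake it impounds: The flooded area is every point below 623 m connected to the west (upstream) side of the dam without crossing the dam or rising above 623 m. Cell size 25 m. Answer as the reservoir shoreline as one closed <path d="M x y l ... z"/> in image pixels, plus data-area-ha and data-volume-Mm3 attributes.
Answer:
<path d="M386 387l-2 0-2 2 2 1 0 1 1 1 0 1 1 2 0 1 2 2 0 1 5 5 0 1 12 12 1 0 0-28-1-1-17 0-2-1z" data-area-ha="18" data-volume-Mm3="4.23"/>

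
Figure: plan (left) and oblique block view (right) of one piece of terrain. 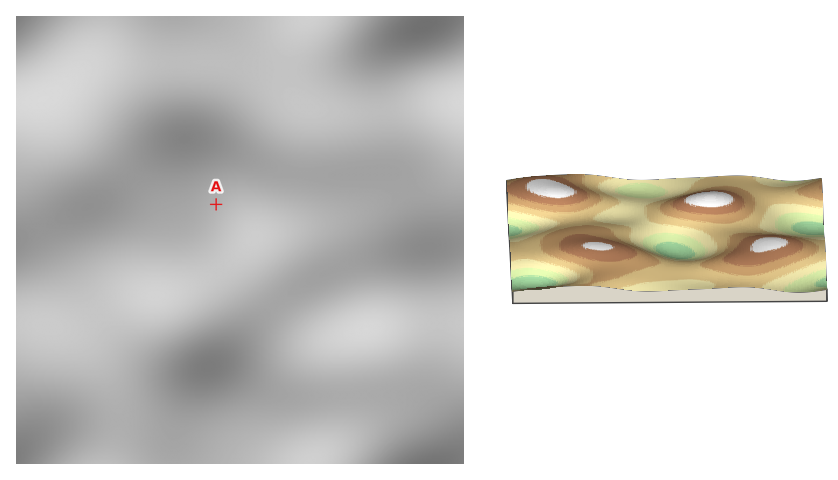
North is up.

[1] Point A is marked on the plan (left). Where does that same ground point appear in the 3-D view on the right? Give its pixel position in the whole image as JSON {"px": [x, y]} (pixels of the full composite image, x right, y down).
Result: {"px": [684, 250]}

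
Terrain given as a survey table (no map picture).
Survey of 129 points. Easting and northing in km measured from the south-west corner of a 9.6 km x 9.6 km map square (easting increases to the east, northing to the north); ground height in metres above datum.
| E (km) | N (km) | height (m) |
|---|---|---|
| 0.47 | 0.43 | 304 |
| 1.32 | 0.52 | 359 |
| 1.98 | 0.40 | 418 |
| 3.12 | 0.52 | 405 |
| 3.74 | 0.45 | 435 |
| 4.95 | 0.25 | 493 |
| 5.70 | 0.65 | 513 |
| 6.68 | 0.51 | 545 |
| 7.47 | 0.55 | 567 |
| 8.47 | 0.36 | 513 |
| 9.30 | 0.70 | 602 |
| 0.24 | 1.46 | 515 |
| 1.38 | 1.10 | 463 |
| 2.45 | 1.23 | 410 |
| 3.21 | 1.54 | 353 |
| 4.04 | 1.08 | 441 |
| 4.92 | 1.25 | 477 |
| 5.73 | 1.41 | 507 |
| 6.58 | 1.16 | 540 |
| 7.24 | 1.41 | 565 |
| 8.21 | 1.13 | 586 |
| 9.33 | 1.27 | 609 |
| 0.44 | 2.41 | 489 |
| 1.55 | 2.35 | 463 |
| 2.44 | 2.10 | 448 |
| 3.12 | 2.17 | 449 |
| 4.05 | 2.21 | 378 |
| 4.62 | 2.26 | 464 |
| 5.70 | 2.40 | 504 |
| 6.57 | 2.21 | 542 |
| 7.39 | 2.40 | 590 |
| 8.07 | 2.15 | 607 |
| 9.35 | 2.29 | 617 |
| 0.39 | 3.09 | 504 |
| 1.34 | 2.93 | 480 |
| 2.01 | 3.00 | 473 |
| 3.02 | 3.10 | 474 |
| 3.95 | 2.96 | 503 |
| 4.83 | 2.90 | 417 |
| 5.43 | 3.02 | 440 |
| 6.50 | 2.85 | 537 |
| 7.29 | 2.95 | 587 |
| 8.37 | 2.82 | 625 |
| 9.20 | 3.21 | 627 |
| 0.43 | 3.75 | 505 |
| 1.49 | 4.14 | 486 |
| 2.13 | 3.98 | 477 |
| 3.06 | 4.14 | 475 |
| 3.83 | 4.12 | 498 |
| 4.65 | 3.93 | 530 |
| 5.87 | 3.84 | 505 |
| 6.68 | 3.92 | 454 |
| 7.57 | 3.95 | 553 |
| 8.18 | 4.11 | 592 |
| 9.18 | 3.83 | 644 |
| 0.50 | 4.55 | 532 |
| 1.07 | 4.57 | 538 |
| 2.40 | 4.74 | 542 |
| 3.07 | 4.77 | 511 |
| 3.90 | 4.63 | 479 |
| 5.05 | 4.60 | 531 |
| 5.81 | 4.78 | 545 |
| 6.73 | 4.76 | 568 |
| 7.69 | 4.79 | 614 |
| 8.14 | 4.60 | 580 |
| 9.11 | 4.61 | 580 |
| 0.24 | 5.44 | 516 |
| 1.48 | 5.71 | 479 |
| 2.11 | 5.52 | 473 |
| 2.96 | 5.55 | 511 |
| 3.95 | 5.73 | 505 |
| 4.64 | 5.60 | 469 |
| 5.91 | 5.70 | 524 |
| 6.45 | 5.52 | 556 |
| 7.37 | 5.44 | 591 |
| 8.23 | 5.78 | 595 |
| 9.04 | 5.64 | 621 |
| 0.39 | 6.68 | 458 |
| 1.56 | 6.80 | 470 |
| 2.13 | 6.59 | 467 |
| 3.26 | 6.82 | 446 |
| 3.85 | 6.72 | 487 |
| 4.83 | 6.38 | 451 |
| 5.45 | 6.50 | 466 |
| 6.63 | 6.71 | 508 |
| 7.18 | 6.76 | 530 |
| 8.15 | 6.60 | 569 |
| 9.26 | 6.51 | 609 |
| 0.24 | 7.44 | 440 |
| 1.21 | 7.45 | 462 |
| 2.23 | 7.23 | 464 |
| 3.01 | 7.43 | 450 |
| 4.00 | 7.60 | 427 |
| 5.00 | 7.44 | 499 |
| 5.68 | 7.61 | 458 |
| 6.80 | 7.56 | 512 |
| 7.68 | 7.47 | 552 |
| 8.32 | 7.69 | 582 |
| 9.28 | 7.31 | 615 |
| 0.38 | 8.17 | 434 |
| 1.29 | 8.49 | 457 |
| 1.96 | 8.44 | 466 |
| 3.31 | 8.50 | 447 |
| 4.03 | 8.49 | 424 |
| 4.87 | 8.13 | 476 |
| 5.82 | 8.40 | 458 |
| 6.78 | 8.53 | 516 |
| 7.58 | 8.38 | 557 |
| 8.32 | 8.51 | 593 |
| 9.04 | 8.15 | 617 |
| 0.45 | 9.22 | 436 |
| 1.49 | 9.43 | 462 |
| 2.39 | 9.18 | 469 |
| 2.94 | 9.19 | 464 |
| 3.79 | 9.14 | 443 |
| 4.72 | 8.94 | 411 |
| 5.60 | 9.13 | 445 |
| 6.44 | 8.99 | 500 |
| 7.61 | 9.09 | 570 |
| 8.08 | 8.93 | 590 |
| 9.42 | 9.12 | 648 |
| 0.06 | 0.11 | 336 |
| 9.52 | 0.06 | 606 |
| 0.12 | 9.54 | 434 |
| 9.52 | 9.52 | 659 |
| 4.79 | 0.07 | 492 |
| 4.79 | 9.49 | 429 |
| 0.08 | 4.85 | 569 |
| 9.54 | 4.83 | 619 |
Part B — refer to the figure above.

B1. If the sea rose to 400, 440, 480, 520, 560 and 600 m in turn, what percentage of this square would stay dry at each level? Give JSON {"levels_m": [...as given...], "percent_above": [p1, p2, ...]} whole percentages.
{"levels_m": [400, 440, 480, 520, 560, 600], "percent_above": [96, 88, 59, 40, 24, 13]}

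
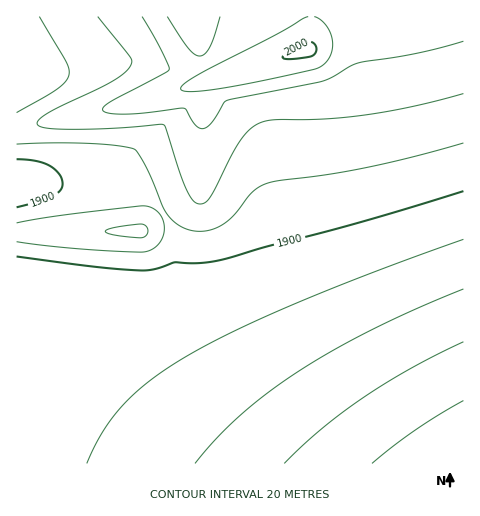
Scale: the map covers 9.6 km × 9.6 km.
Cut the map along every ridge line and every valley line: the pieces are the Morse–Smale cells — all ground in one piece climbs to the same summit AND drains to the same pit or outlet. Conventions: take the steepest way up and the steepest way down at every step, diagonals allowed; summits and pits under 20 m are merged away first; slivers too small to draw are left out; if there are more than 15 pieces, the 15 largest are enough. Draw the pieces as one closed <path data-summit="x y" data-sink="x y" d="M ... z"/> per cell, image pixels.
<path data-summit="308 49" data-sink="463 463" d="M463 16l-271 1 12 49 5 8 7 4-13 4-3 6 3 11 0 27-3 55-2 9-6 8-29 16 6 9 6 18 3 57 14 41 24 38 35 43 43 44 170-1z"/><path data-summit="140 231" data-sink="463 463" d="M164 214l-6 3-17 14-125 1 0 132 148 100 129 0-58-61-19-26-21-34-10-21-7-24-3-57z"/><path data-summit="308 49" data-sink="17 82" d="M192 16l-175 0-1 113 107-23 92-27-6-5-5-8z"/><path data-summit="308 49" data-sink="17 183" d="M202 82l-79 24-105 22-2 2 0 52 115 7 19 9 12 15 26-13 9-7 3-12 3-55 0-27-3-11z"/><path data-summit="308 49" data-sink="463 463" d="M17 365l0 99 146-1z"/><path data-summit="140 231" data-sink="17 183" d="M45 183l-29 0 1 49 124-1 22-17-13-16-19-9z"/>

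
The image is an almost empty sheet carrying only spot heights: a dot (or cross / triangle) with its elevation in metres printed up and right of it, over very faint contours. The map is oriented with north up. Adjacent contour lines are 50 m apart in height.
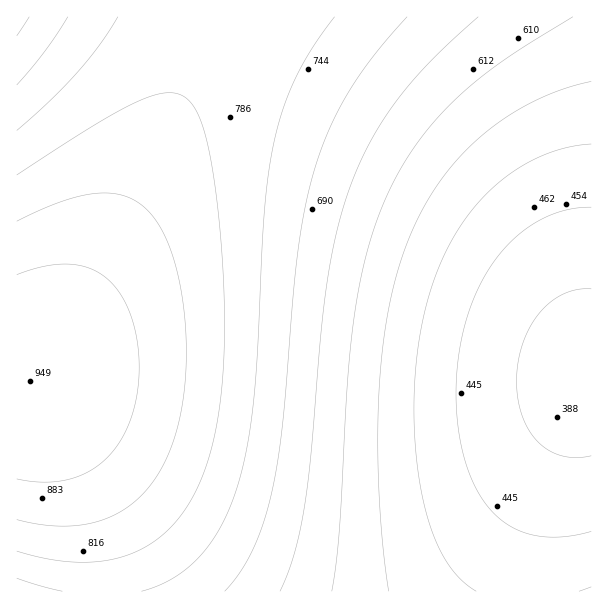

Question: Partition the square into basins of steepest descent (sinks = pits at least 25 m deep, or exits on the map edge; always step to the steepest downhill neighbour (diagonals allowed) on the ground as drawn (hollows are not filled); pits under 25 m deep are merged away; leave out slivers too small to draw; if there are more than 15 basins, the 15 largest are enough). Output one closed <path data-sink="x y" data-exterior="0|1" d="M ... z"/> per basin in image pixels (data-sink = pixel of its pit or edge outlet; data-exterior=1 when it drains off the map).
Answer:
<path data-sink="585 374" data-exterior="0" d="M591 16l-372 0-2 2-108 228-54 101-24 34 33 60 18 44 16 63 4 44 490-1z"/><path data-sink="17 17" data-exterior="1" d="M218 16l-202 1 1 365 13 0 4-4 40-66 74-145z"/><path data-sink="17 591" data-exterior="1" d="M30 382l-14 1 0 208 85 1 1-19-4-25-16-63-32-71z"/>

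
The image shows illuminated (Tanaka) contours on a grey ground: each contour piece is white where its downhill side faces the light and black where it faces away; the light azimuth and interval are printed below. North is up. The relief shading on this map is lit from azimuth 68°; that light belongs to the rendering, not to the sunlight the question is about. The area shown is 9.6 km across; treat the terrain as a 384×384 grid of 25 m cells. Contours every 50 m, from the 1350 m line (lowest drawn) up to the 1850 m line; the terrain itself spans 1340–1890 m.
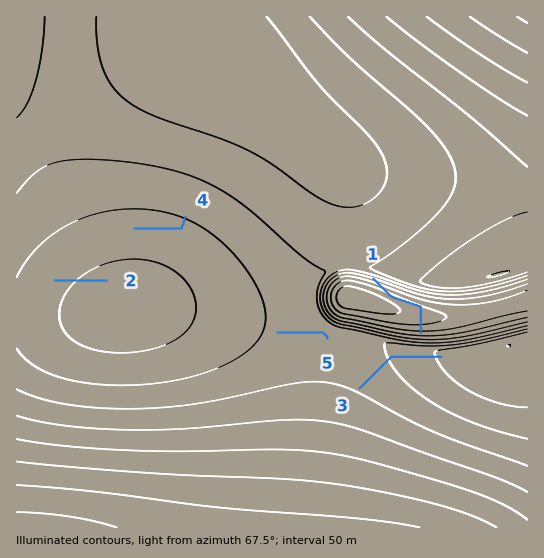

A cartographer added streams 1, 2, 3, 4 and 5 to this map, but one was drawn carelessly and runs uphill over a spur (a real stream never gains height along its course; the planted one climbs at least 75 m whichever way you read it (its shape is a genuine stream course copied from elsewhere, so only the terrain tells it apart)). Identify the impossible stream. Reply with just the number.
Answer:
1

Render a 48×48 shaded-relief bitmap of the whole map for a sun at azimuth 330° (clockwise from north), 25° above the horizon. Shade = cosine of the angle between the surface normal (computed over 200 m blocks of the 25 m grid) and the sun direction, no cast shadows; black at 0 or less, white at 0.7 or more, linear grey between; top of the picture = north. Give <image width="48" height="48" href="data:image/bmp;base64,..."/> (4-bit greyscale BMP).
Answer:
<image width="48" height="48" href="data:image/bmp;base64,Qk32BAAAAAAAAHYAAAAoAAAAMAAAADAAAAABAAQAAAAAAIAEAAATCwAAEwsAABAAAAAAAAAAAAAAABEREQAiIiIAMzMzAERERABVVVUAZmZmAHd3dwCIiIgAmZmZAKqqqgC7u7sAzMzMAN3d3QDu7u4A////AKqqqqqqqqqqqqqqqqqqqqqqqqqqqqqqqqqqqqqqqqqqqqqqqqqqqqqqqqqqqqqqqru7u7uqqqqqqqqqqqqqqqqqqqq7u6qqqru7u7u7u7u6qqqqqqqqqqqqqru7u7uqqru7u7u7u7u7u7u7qqqqqqqqqru7u7u6qru7u7u7u7u7u7u7u6qqqqqqqqu7u7u6qru7u7u7u7u7u7u7u7uqqqqqqqqru7u7qru7u7u7u7u7u7u7u7uqqqqqqqqqq7u7qru7u7u7u7u7u7u7u7uqqqqqqqqqqqqqqru7u7u7u7u7u7u7u7qqqqqqqqqqqqqqqru7u7u7u7u7u7u7u7qqqqqqqqqqqqqqqqu7u7u7u7u7u7u7u6qqqqqqqqqqqqqqqqqru7u7u7u7u7u7uqqqqqqqqqqqqqqqqqqqqru7u7u7u7u7qqqqqqqqmZmqqqqqqqqqqqqqu7u7u7qqqqqqqqqZmZmZmZqqqqqqqqqqqqqqqqqqqqqqqpmZmZmZmZmZqpmaqqqqqqqqqqqqqqqqmZmZh2VDNEZ4mZmZmaqqqqqqqqqqqqqZmZhlMhAAAAABNZmZmZmZqqqqqqqqqqmZl0MhAAEREAAAAJmZmZmZmZmaqqqqmZmZlBABJFZndmQyAIiZmZmZmZmZmZmZmZmal0NGeKvMzMuodYiIiZmZmZmZmZmZmZmazKmavN7////+24iIiIiZmZmZmZmZmZma7/7e7u7u/////4iIiIiImZmZmZmZmZmZz//u3Mupmrzv/4iIiIiIiJmZmZmZmZmZnO7cqYiIiIiJvYiIiIiIiIiZmZmZmZmZmZmYiIiIiIiIiIiIiIiIiIiImZmZmZmZmIiIiIiIiIiIiIiIiIiIiIiIiZmZmZmZmYiIiIiIiIiIiIiIiIiIiIiIiJmZmZmZmYiIiIiIiIiIiIiIiIiIiIiIiImZmZmZmZiIiIiIiIiIiIiIiIiIiIiIiIiZmZmZmZmIiIiIiIiImYiIiIiIiIiIiIiZmZmZmZmZiIiIiIiJmZmIiIiIiIiIiIiJmZmZmZmZmZmZmZmZmZmZiIiIiIiIiIiJmZmZmZmZmZmZmZmZmZmZmYiIiIiIiIiJmZmZmZmZmZmZmZmZmZmZmZiIiIiIiIiJmZmZmZmZmZmZmZmZmZmZmZmYiIiIiIiZmZmZmZmZmZmZmZmZqpmZmZmZiIiIiIiZmZmZmZmZmZmZmZmqqpmZmZmZmYiIiIiZmZmZmZmZmZmZmqqqqpmZmZmZmZmIiImZmZmZmZmZmZqqqqqqqqmZmZmZmZmZmZmZmZmZmZmZmqqqqqqqqqqZmZmZmZmZmZmZmZmZmZmaqqqqqqqqqqqpmZmZmZmZmZmZmZmZmZmqqqqqqqqqqqqqmZmZmZmZmZmZmZmZmZmqqqqqqqqqqqqqqZmZmZmZmZmZmZmZmZqqqqqqqqqqqqqqqpmZmZmZmZmZmZmZmZqqqqqqqqqqqqqqqqmZmZmZmZmZmZmZmaqqqqqqqqqqqqqqqqqZmZmZmZmZmZmZmZqqqqqqqqqqqg=="/>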